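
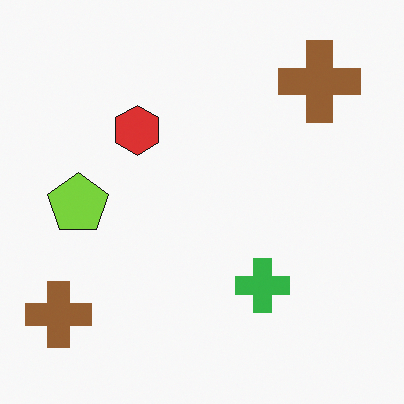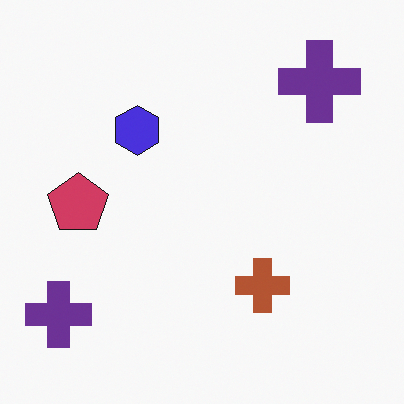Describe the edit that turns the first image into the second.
This is the original image hue-shifted through roughly half the color wheel.

Every shape's color has rotated by the same amount around the hue wheel — a uniform hue shift.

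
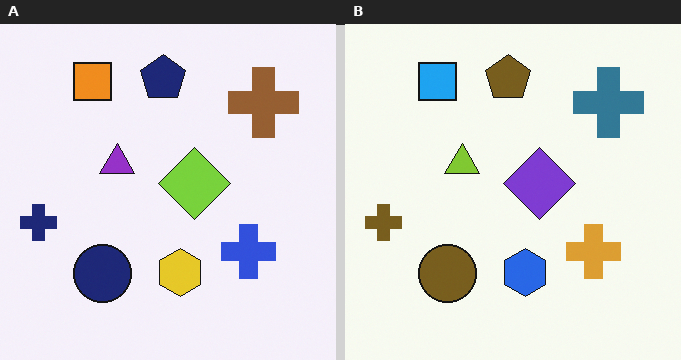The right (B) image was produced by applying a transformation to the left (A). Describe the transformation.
The right (B) image is the left (A) hue-shifted through roughly half the color wheel.

Every shape's color has rotated by the same amount around the hue wheel — a uniform hue shift.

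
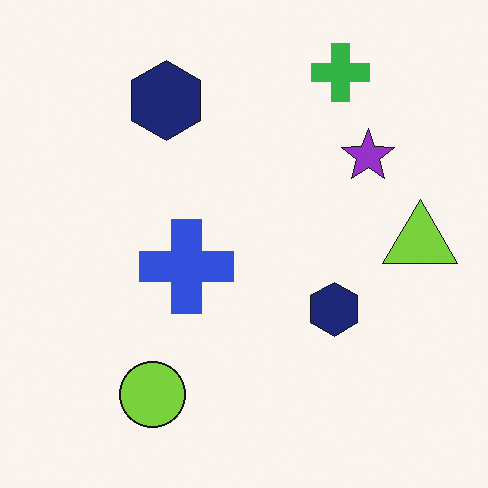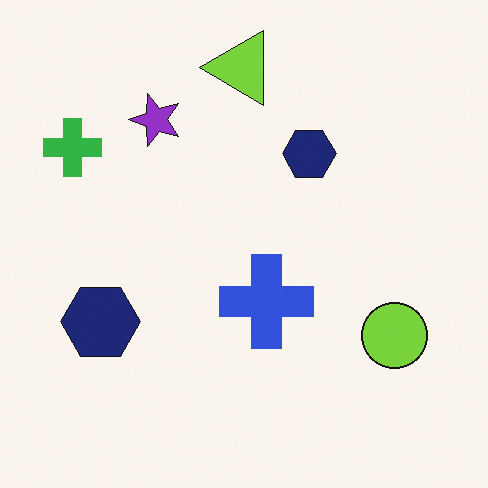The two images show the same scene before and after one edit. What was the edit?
This is the original image rotated 90° counter-clockwise.

The green cross sits in the top-right of the first image and the top-left of the second — consistent with a whole-image 90° counter-clockwise rotation.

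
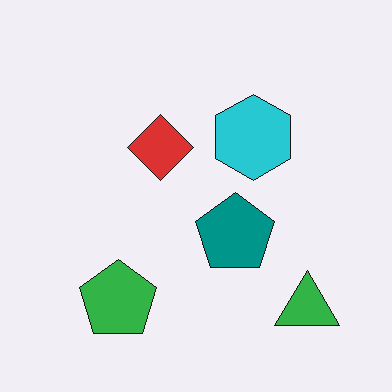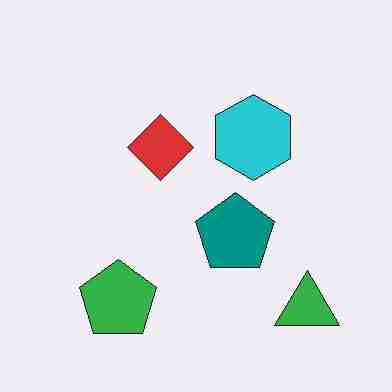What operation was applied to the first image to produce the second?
The second image is the first degraded with heavy JPEG compression.

Blocky 8×8 compression artifacts appear around shape edges and the flat background shows ringing — characteristic JPEG degradation.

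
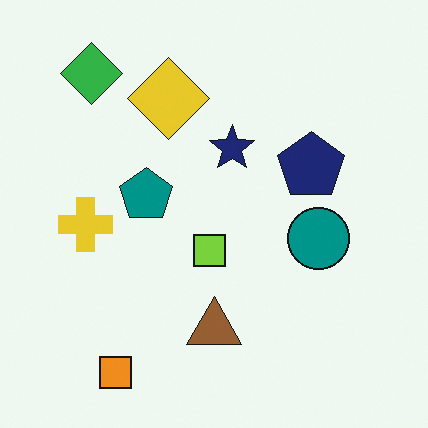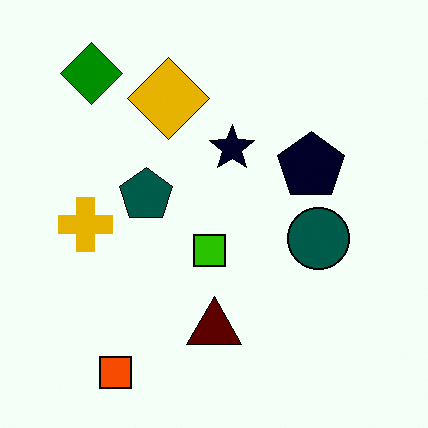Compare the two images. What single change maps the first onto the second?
The transformation is: boosted in contrast.

Tones are pushed away from mid-grey across the whole image — a global contrast change.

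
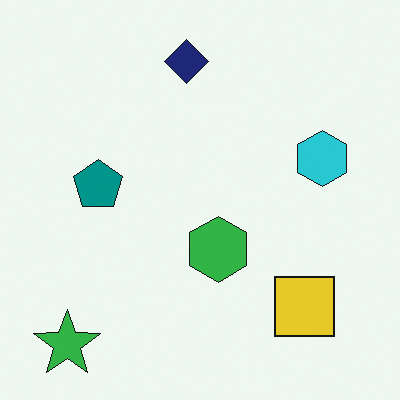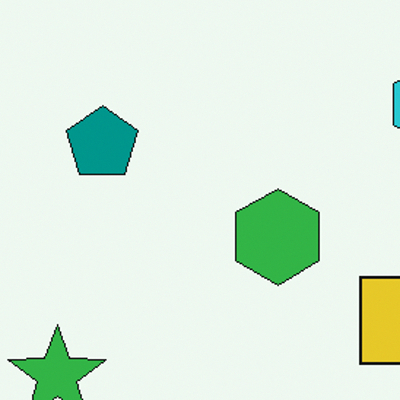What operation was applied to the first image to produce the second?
Cropped slightly and scaled back up.

The visible shapes are larger and the field of view is narrower; shapes near the original edges may be partly or wholly outside the frame — a crop-and-rescale.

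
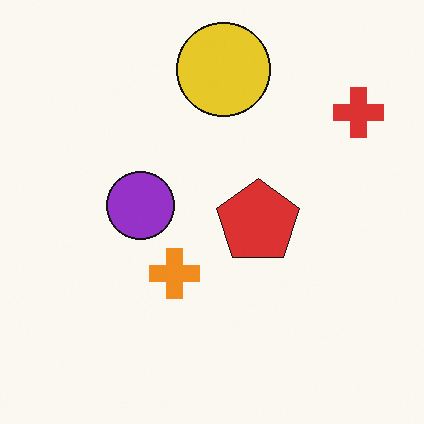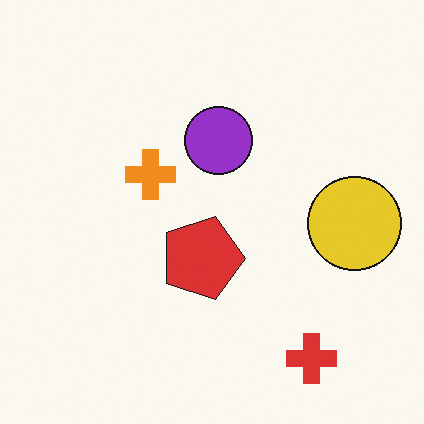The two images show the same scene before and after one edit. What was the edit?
It was rotated 90° clockwise.

The red cross sits in the top-right of the first image and the bottom-right of the second — consistent with a whole-image 90° clockwise rotation.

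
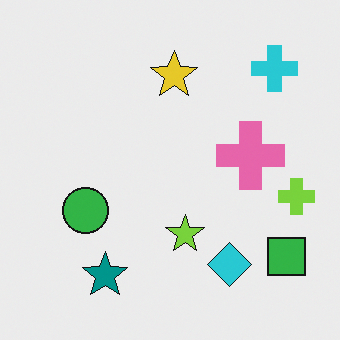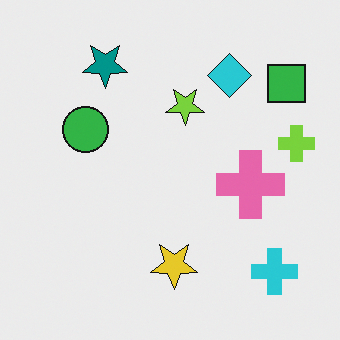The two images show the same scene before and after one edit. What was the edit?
The transformation is: flipped vertically (top ↔ bottom).

The teal star is in the bottom-left of the first image and the top-left of the second — shapes on opposite sides of the horizontal midline have swapped in a mirror flip.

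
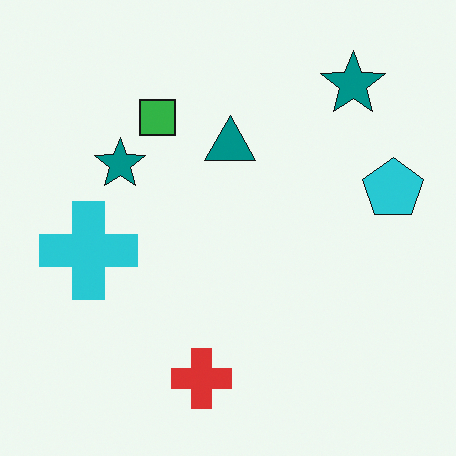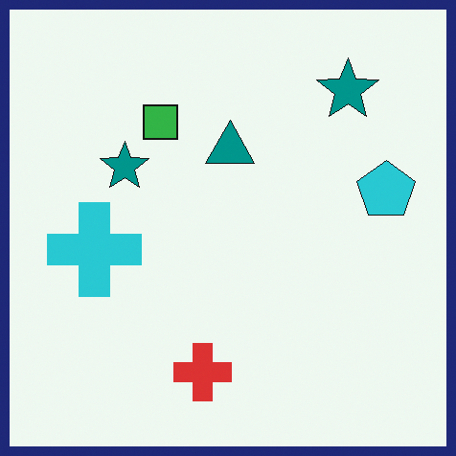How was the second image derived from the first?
The second image is the first framed with a navy border.

A solid navy frame runs around the edge of the second image, with the content slightly shrunk inside it.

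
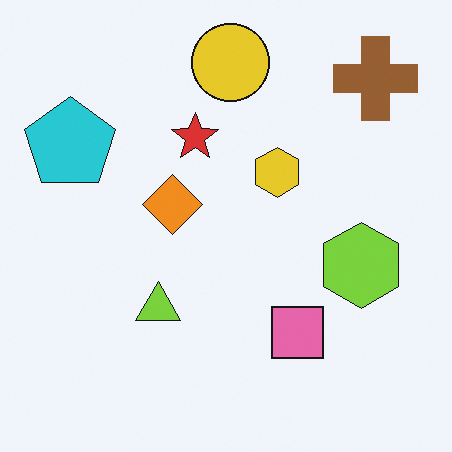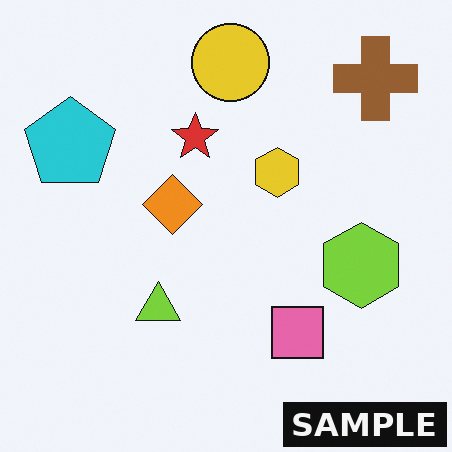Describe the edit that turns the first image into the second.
The image was watermarked with the text "SAMPLE" in the lower-right corner.

A dark label reading "SAMPLE" appears in the lower-right corner.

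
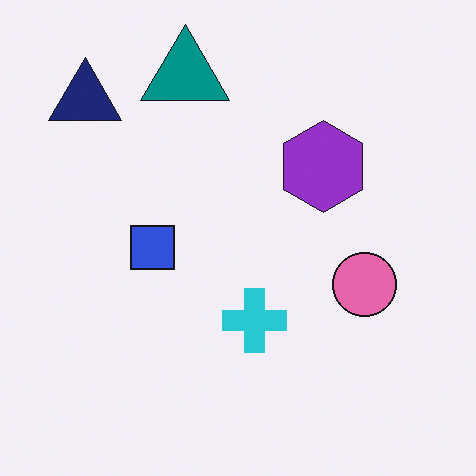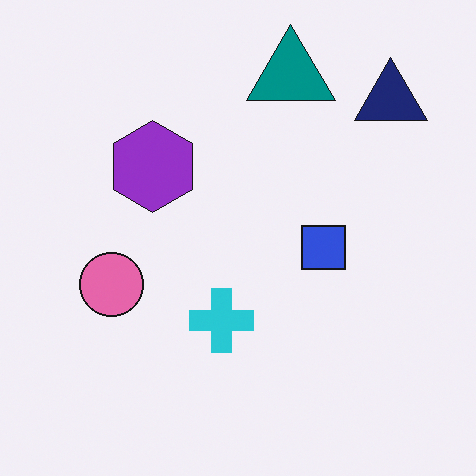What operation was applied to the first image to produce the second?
It was flipped horizontally (left ↔ right).

The navy triangle is in the top-left of the first image and the top-right of the second — shapes on opposite sides of the vertical midline have swapped in a mirror flip.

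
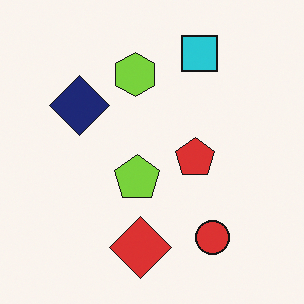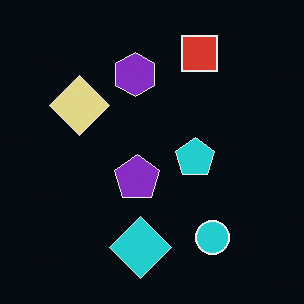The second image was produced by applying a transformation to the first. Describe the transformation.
The second image is the first color-inverted (negative).

The light background has become dark and every shape's color is its complement — a photographic negative.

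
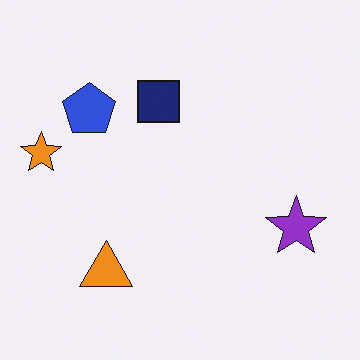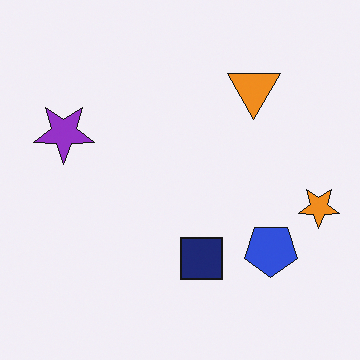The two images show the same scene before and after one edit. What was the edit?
The transformation is: rotated 180°.

The orange star sits in the left of the first image and the right of the second — consistent with a whole-image 180° rotation.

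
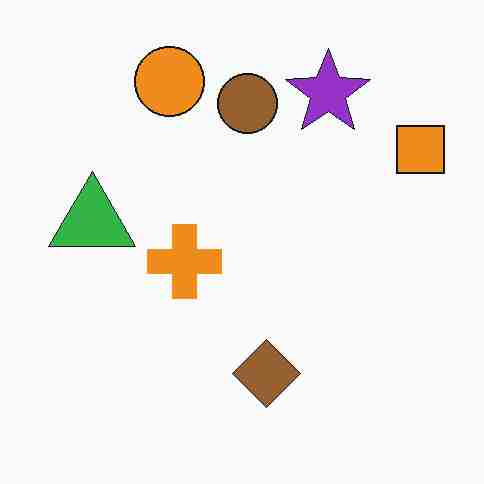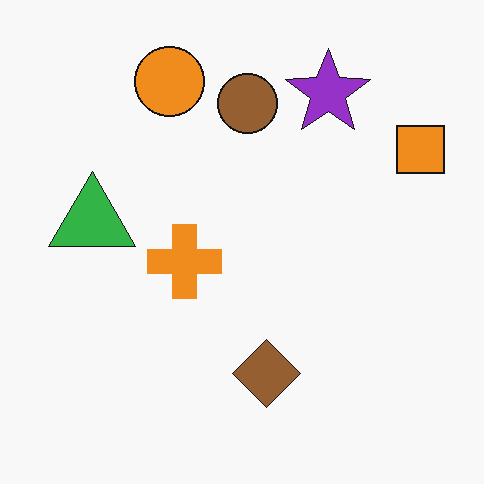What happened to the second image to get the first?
Degraded with heavy JPEG compression.

Blocky 8×8 compression artifacts appear around shape edges and the flat background shows ringing — characteristic JPEG degradation.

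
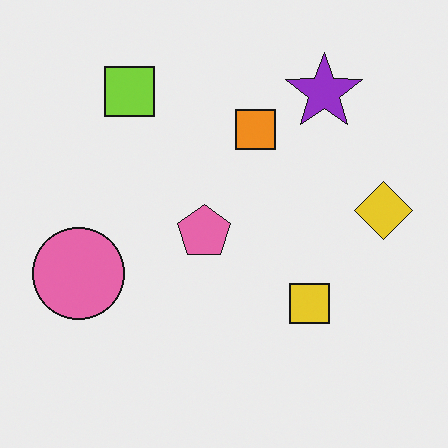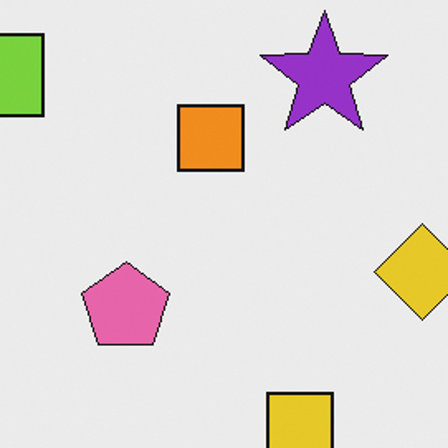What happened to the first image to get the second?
The transformation is: cropped tightly and scaled back up.

The visible shapes are larger and the field of view is narrower; shapes near the original edges may be partly or wholly outside the frame — a crop-and-rescale.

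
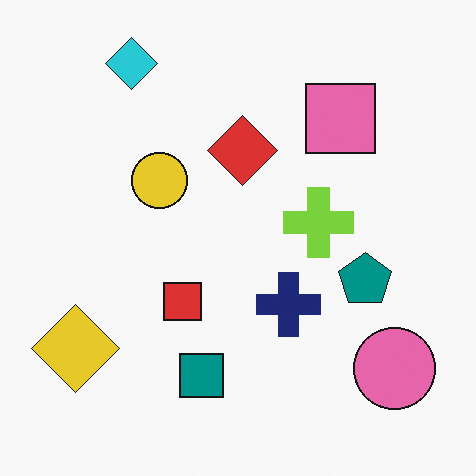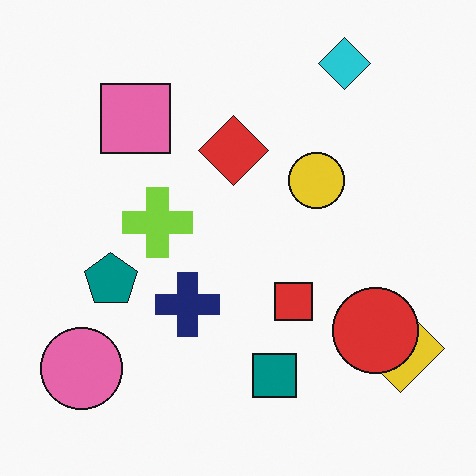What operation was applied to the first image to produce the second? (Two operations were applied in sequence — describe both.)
The second image is the first flipped horizontally (left ↔ right), then overlaid with an additional red circle.

The yellow diamond is in the bottom-left of the first image and the bottom-right of the second — shapes on opposite sides of the vertical midline have swapped in a mirror flip. A red circle appears in the second image that is absent from the first.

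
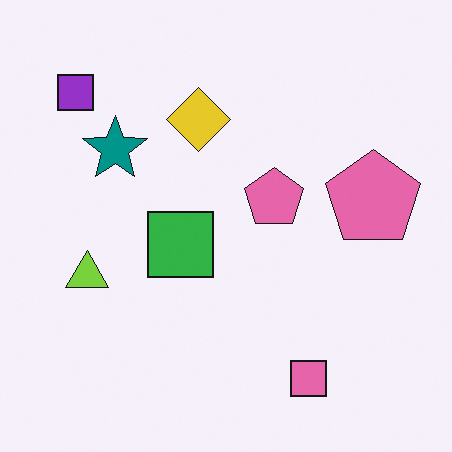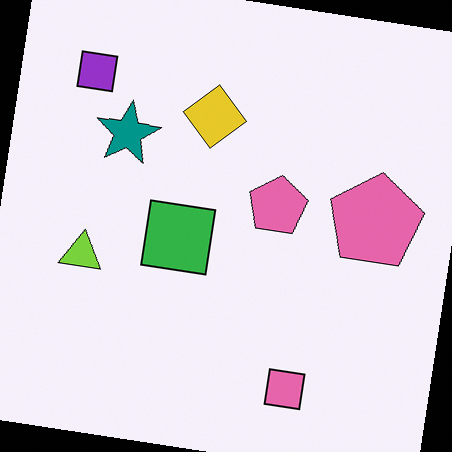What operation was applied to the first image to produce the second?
Rotated clockwise by a small amount.

Every shape is tilted by the same angle and the image corners show triangular fill wedges — a whole-image rotation by a non-right angle.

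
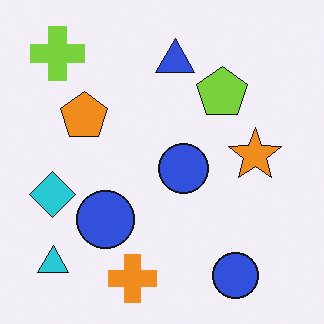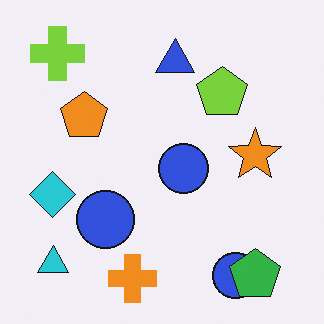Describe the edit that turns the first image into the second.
This is the original image overlaid with an additional green pentagon.

A green pentagon appears in the second image that is absent from the first.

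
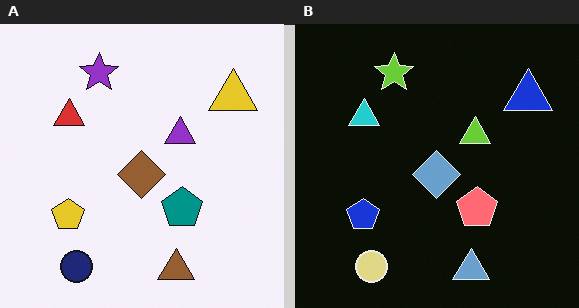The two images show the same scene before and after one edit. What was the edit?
The right (B) image is the left (A) color-inverted (negative).

The light background has become dark and every shape's color is its complement — a photographic negative.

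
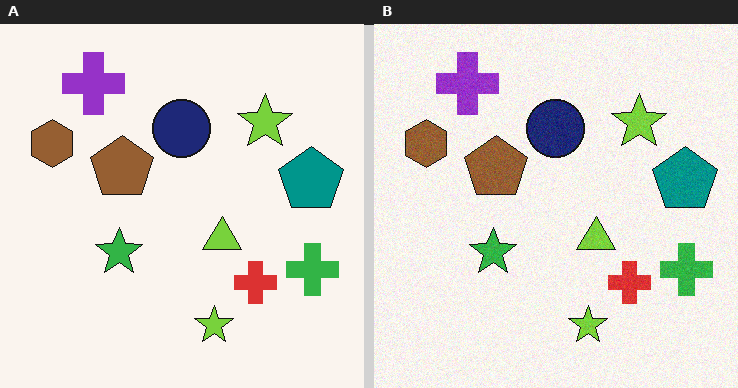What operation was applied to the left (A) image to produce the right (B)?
This is the original image degraded with a light layer of grain.

Random speckle covers the whole image, including the flat background.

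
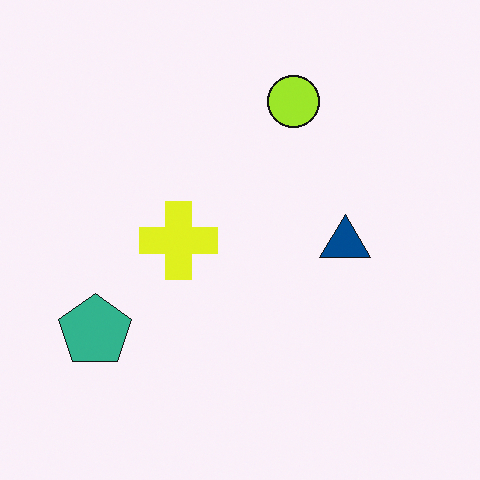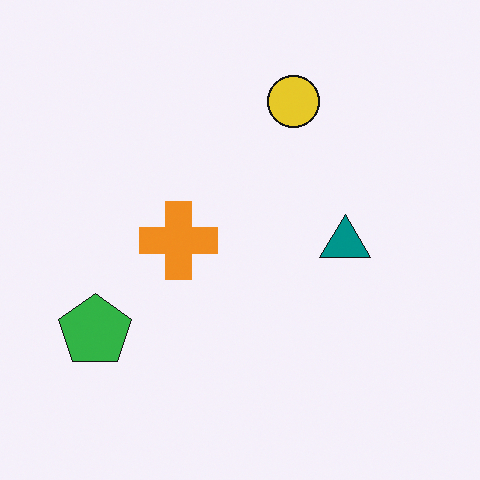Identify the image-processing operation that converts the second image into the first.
The image was hue-shifted slightly.

Every shape's color has rotated by the same amount around the hue wheel — a uniform hue shift.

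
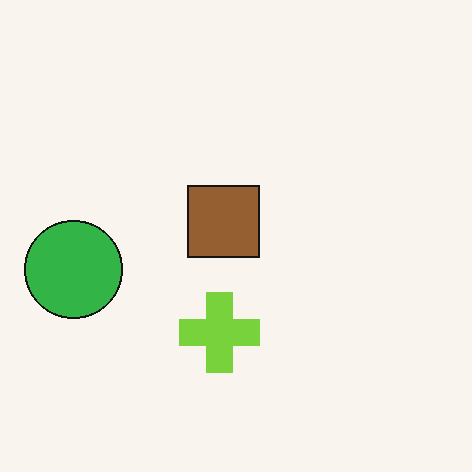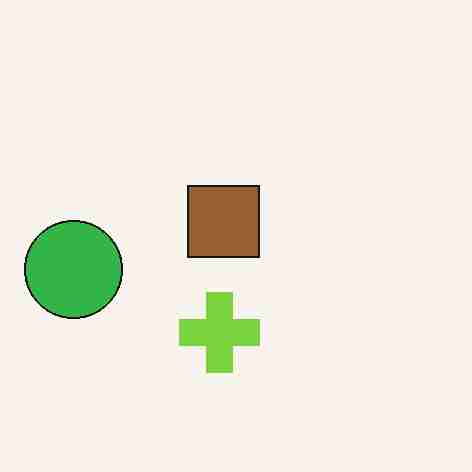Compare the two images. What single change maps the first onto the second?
The transformation is: heavily JPEG-compressed with obvious blocking artifacts.

Blocky 8×8 compression artifacts appear around shape edges and the flat background shows ringing — characteristic JPEG degradation.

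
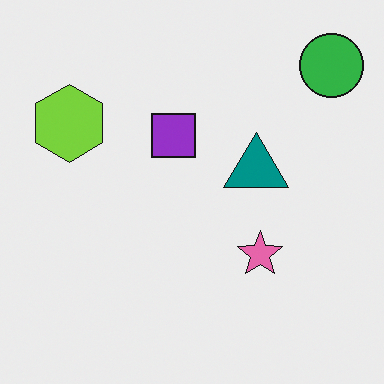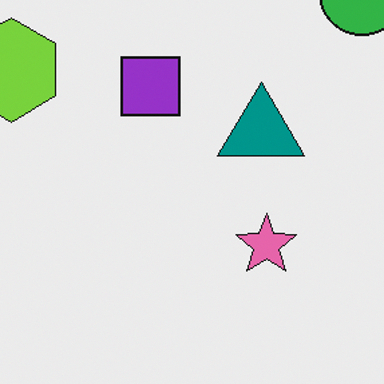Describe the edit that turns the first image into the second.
This is the original image cropped to a modestly smaller region and rescaled.

The visible shapes are larger and the field of view is narrower; shapes near the original edges may be partly or wholly outside the frame — a crop-and-rescale.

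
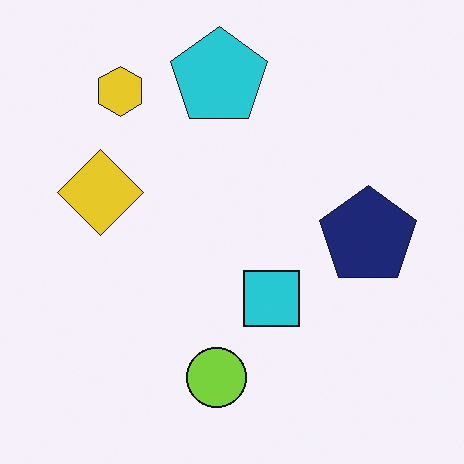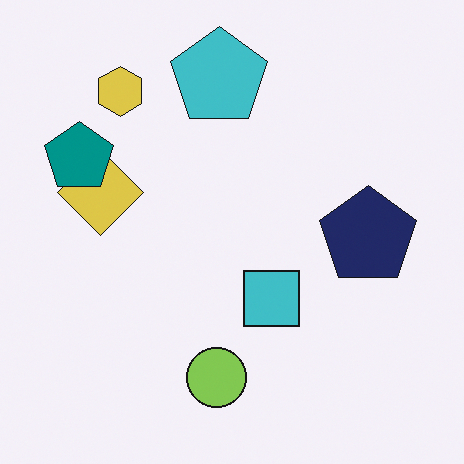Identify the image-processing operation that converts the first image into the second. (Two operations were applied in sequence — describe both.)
It was slightly desaturated, then overlaid with an additional teal pentagon.

All colors are more muted and greyish — a global saturation change. A teal pentagon appears in the second image that is absent from the first.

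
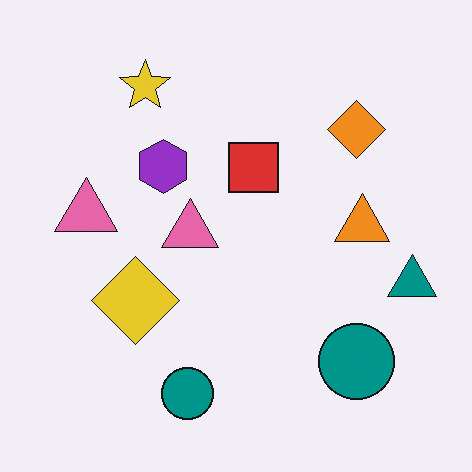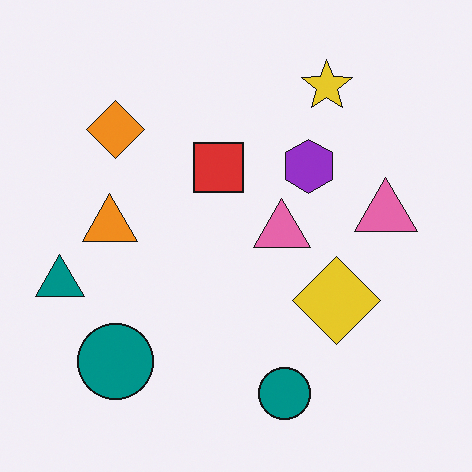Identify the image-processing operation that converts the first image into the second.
This is the original image flipped horizontally (left ↔ right).

The teal triangle is in the right of the first image and the left of the second — shapes on opposite sides of the vertical midline have swapped in a mirror flip.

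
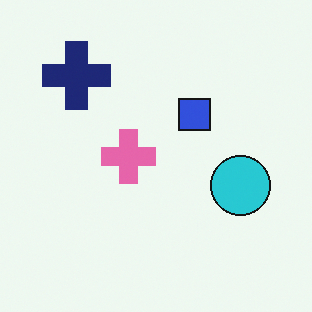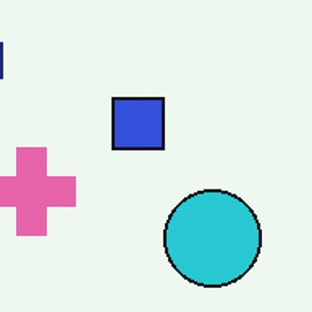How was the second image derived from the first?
It was cropped to a modestly smaller region and rescaled.

The visible shapes are larger and the field of view is narrower; shapes near the original edges may be partly or wholly outside the frame — a crop-and-rescale.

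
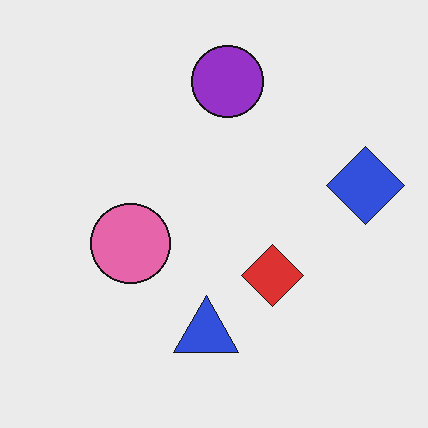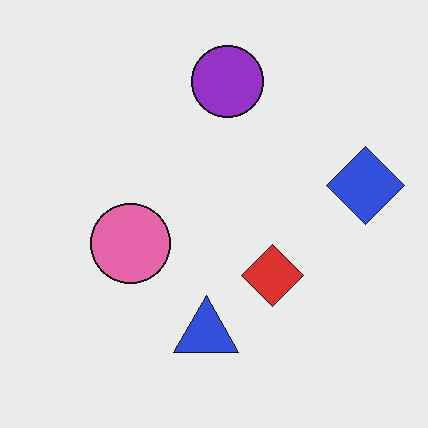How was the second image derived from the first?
The transformation is: given moderate JPEG compression.

Blocky 8×8 compression artifacts appear around shape edges and the flat background shows ringing — characteristic JPEG degradation.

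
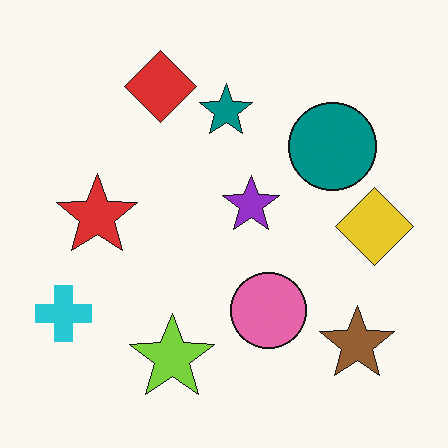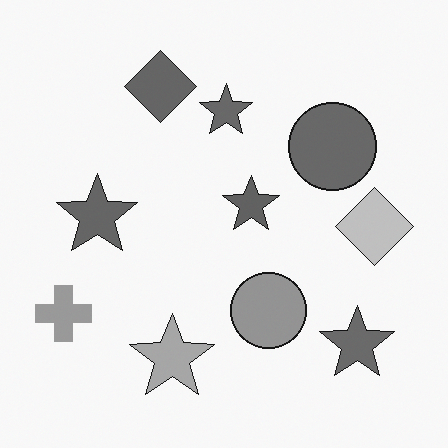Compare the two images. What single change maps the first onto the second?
The image was converted to grayscale.

All color is removed — every shape is now a shade of grey.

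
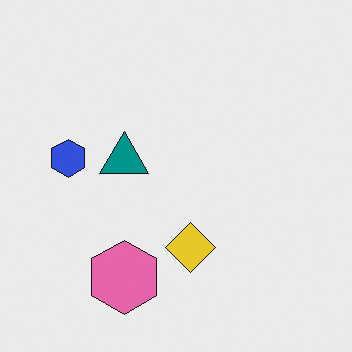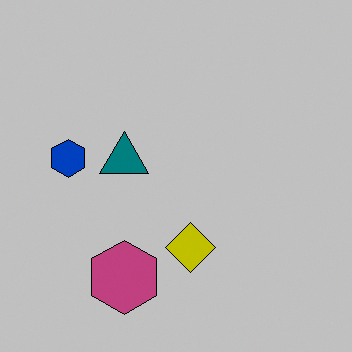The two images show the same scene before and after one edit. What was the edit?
The second image is the first heavily posterized to just a handful of flat colors.

Each flat color has snapped to a coarser quantized level — most visibly, the near-white background has dropped to a flat grey.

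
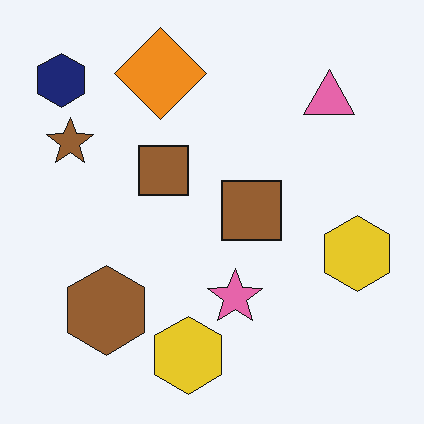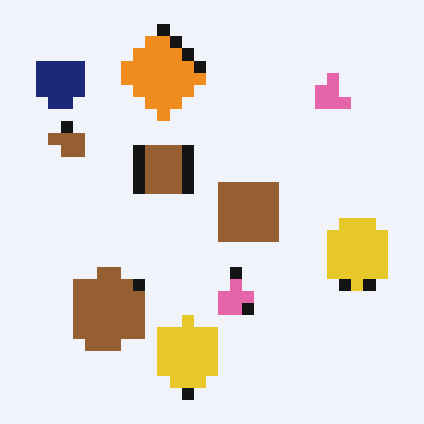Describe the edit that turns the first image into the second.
The image was coarsely pixelated.

Shapes are reduced to large square blocks; fine edges and outlines are lost — a downscale-then-upscale (mosaic) effect.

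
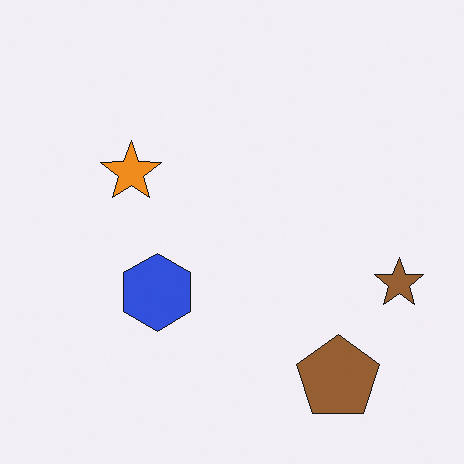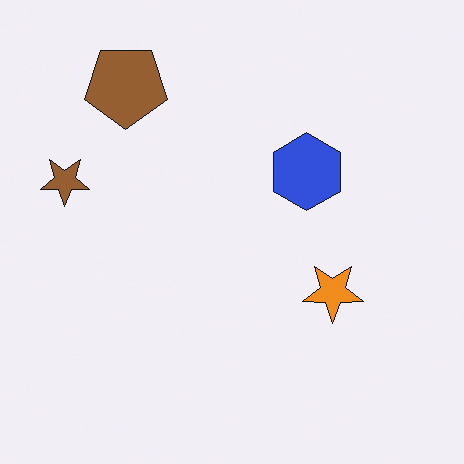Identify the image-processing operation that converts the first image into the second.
The transformation is: rotated 180°.

The brown pentagon sits in the bottom-right of the first image and the top-left of the second — consistent with a whole-image 180° rotation.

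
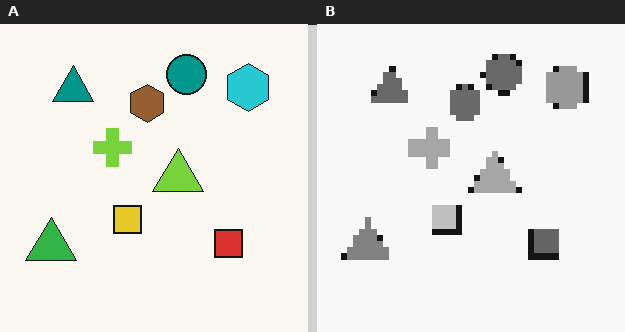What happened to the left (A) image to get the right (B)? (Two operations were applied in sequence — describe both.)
The right (B) image is the left (A) converted to grayscale, then pixelated into visible square blocks.

All color is removed — every shape is now a shade of grey. Shapes are reduced to large square blocks; fine edges and outlines are lost — a downscale-then-upscale (mosaic) effect.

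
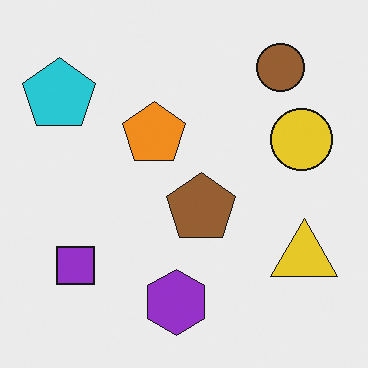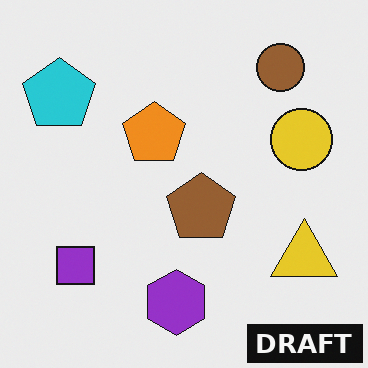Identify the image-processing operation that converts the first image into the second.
The transformation is: watermarked with the text "DRAFT" in the lower-right corner.

A dark label reading "DRAFT" appears in the lower-right corner.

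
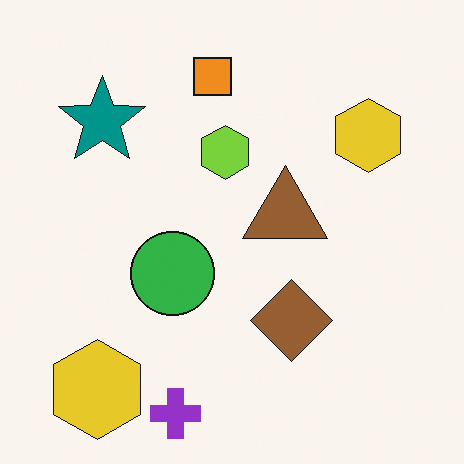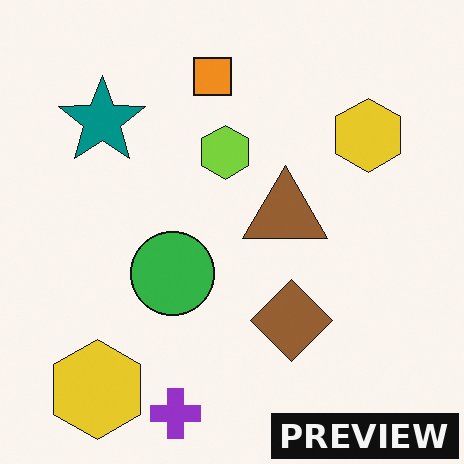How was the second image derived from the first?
The image was watermarked with the text "PREVIEW" in the lower-right corner.

A dark label reading "PREVIEW" appears in the lower-right corner.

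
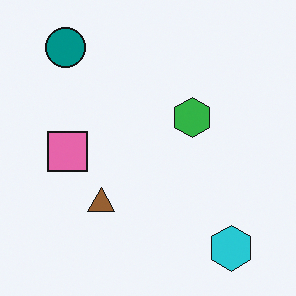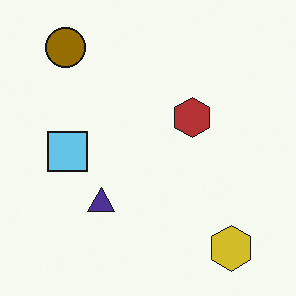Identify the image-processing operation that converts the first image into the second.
The image was hue-shifted by a large amount.

Every shape's color has rotated by the same amount around the hue wheel — a uniform hue shift.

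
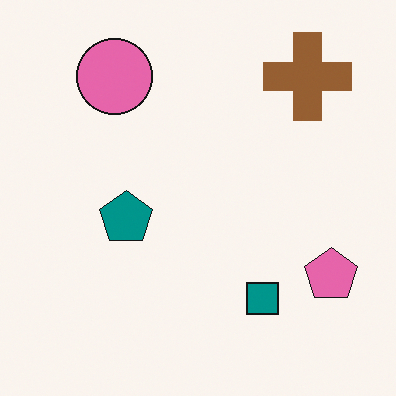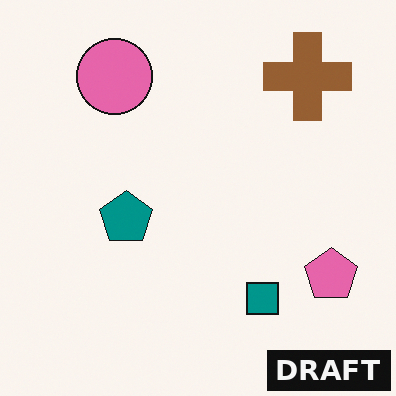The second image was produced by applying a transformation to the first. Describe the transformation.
Watermarked with the text "DRAFT" in the lower-right corner.

A dark label reading "DRAFT" appears in the lower-right corner.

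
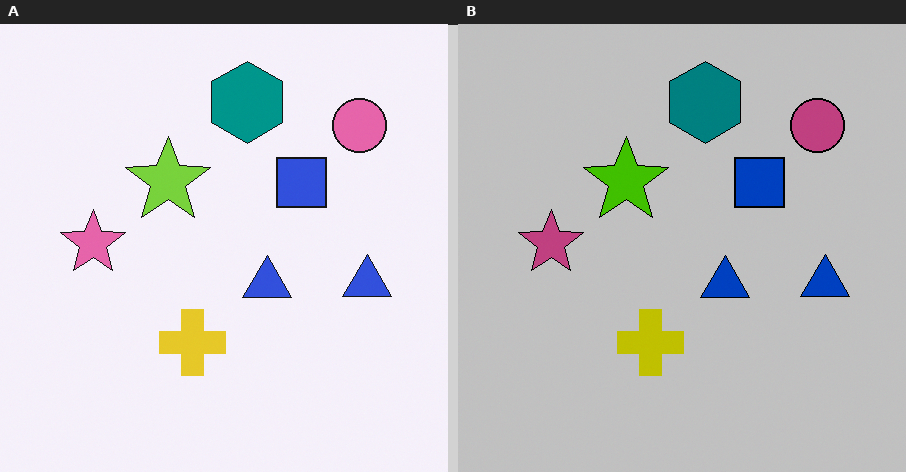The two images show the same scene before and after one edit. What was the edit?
This is the original image aggressively posterized.

Each flat color has snapped to a coarser quantized level — most visibly, the near-white background has dropped to a flat grey.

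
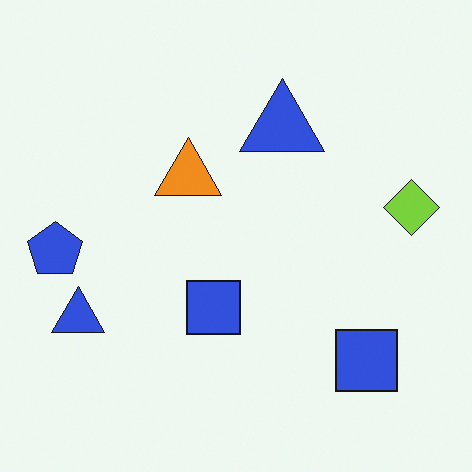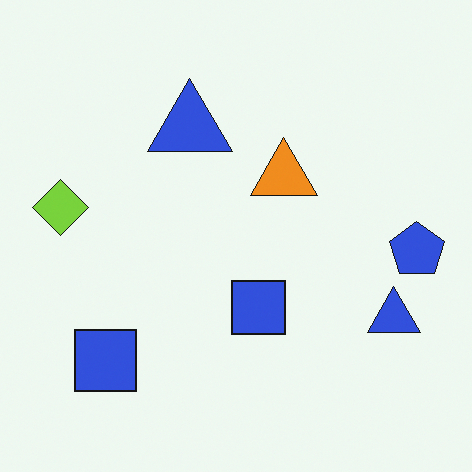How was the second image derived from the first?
The transformation is: flipped horizontally (left ↔ right).

The blue pentagon is in the left of the first image and the right of the second — shapes on opposite sides of the vertical midline have swapped in a mirror flip.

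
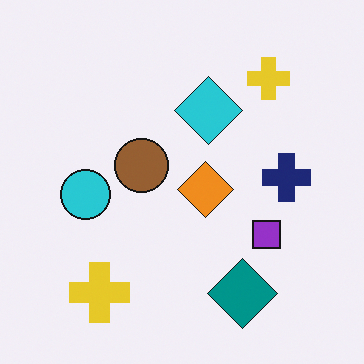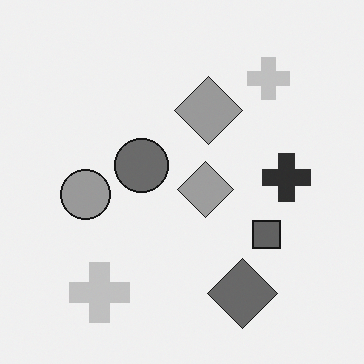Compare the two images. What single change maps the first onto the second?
It was converted to grayscale.

All color is removed — every shape is now a shade of grey.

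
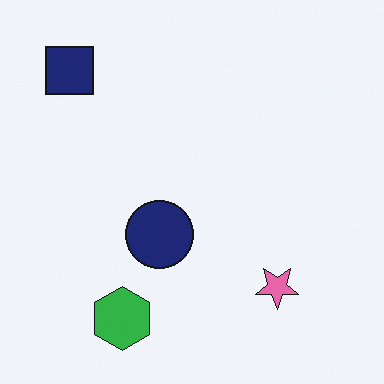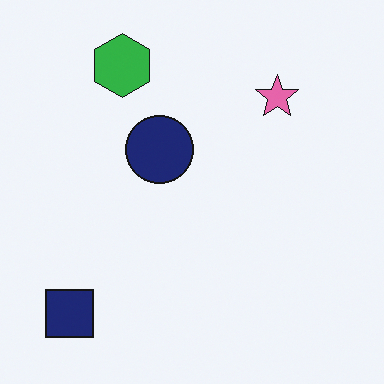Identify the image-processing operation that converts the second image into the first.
It was flipped vertically (top ↔ bottom).

The green hexagon is in the top-left of the second image and the bottom-left of the first — shapes on opposite sides of the horizontal midline have swapped in a mirror flip.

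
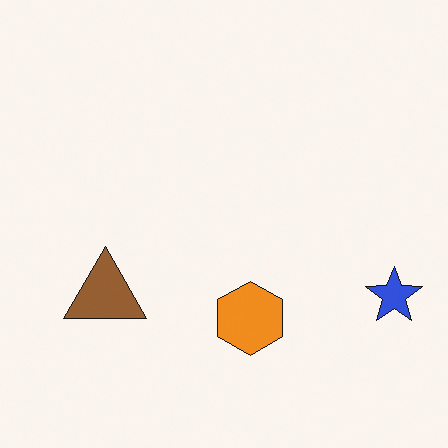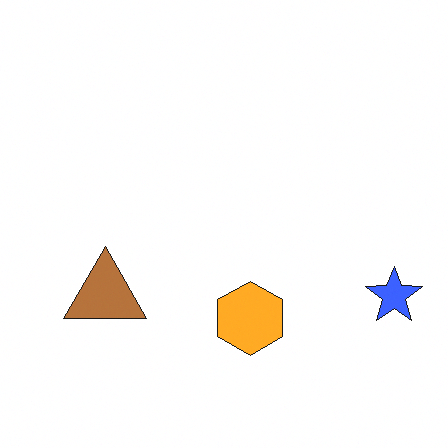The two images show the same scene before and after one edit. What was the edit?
It was slightly brightened.

Every pixel — background and shapes alike — is uniformly brightened.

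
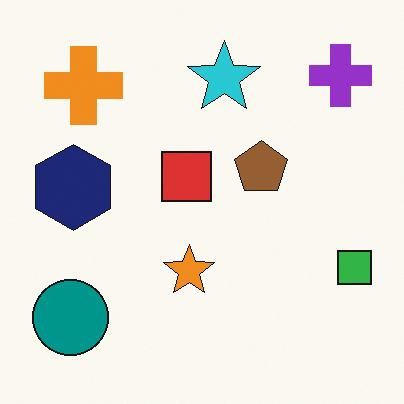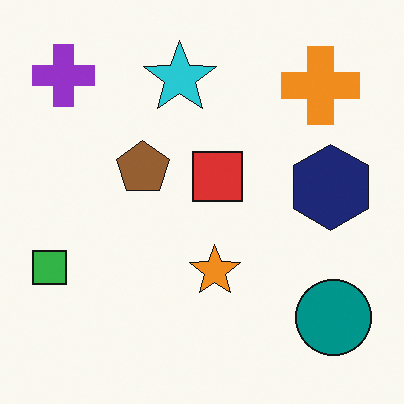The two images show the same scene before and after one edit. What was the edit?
The transformation is: flipped horizontally (left ↔ right).

The green square is in the right of the first image and the left of the second — shapes on opposite sides of the vertical midline have swapped in a mirror flip.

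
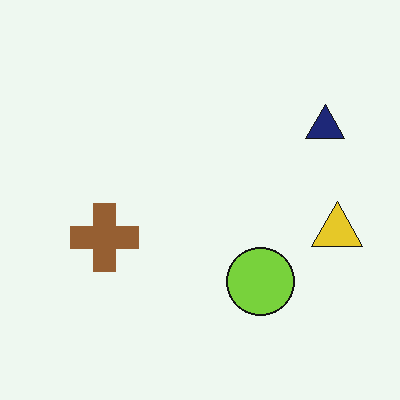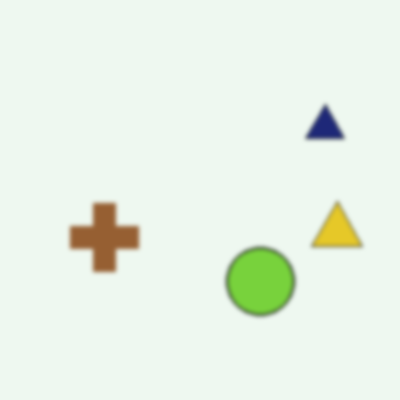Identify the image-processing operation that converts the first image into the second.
The transformation is: slightly softened.

Shape edges and outlines are uniformly softened across the whole image.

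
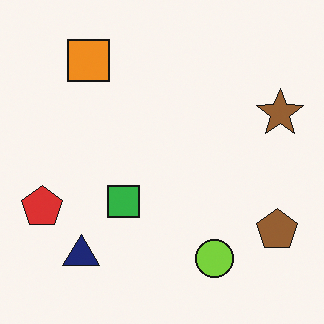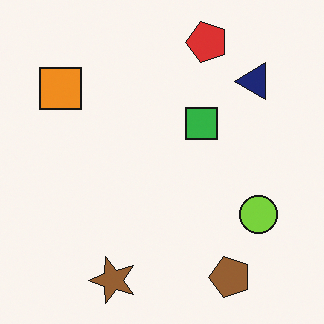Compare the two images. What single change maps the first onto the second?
The second image is the first transposed (reflected across the top-left ↔ bottom-right diagonal).

Shapes have swapped their row and column positions — what was in the top-right is now in the bottom-left — a diagonal reflection.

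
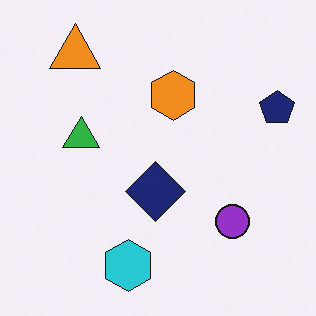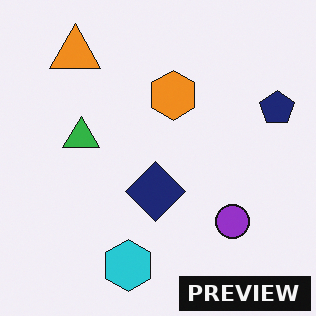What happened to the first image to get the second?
The transformation is: watermarked with the text "PREVIEW" in the lower-right corner.

A dark label reading "PREVIEW" appears in the lower-right corner.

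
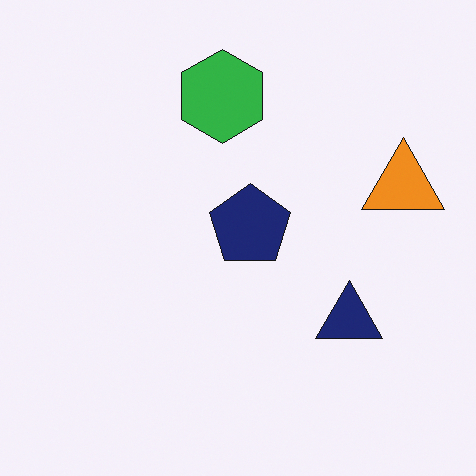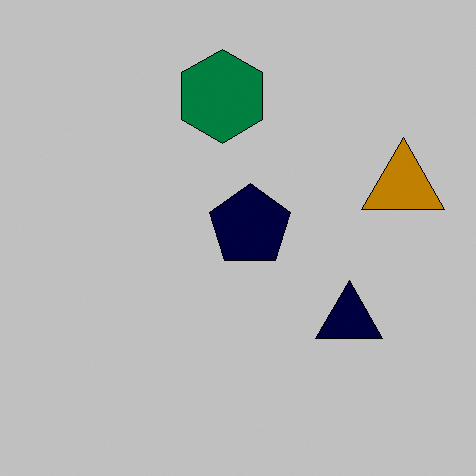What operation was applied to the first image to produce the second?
The image was aggressively posterized.

Each flat color has snapped to a coarser quantized level — most visibly, the near-white background has dropped to a flat grey.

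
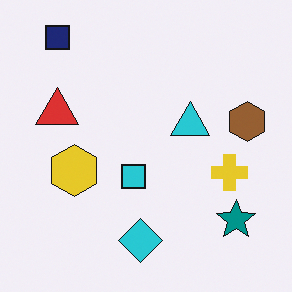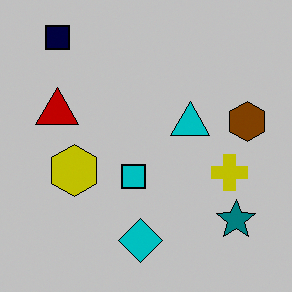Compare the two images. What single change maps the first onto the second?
The second image is the first aggressively posterized.

Each flat color has snapped to a coarser quantized level — most visibly, the near-white background has dropped to a flat grey.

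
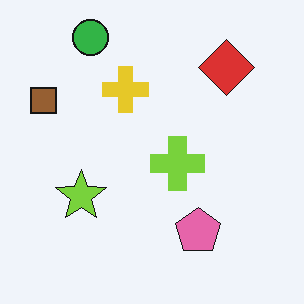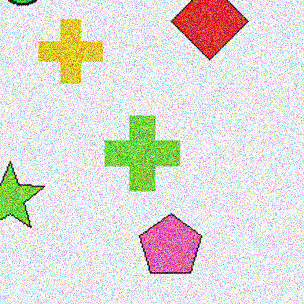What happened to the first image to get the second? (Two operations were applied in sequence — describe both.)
The second image is the first cropped to a modestly smaller region and rescaled, then degraded with heavy additive noise.

The visible shapes are larger and the field of view is narrower; shapes near the original edges may be partly or wholly outside the frame — a crop-and-rescale. Random speckle covers the whole image, including the flat background.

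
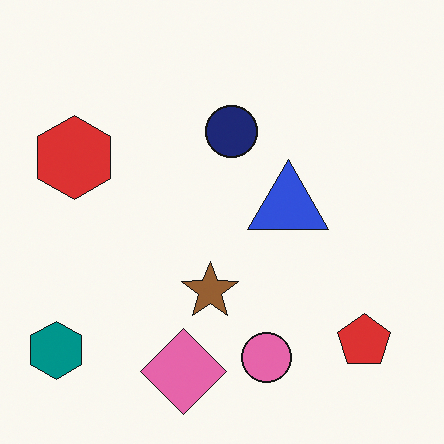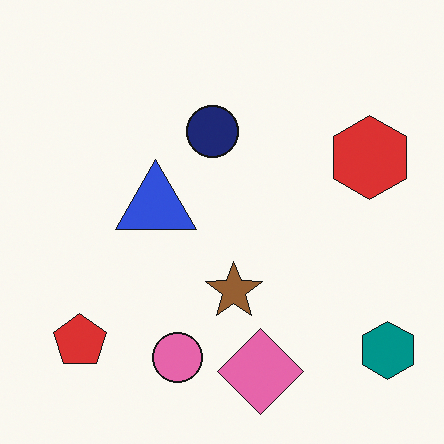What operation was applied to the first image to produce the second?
It was flipped horizontally (left ↔ right).

The teal hexagon is in the bottom-left of the first image and the bottom-right of the second — shapes on opposite sides of the vertical midline have swapped in a mirror flip.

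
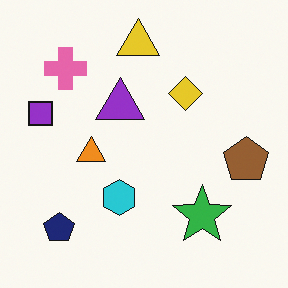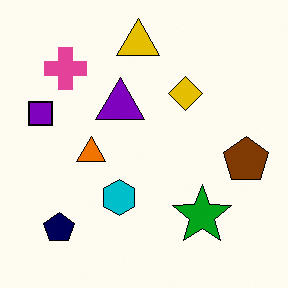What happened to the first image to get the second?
The transformation is: given slightly increased contrast.

Tones are pushed away from mid-grey across the whole image — a global contrast change.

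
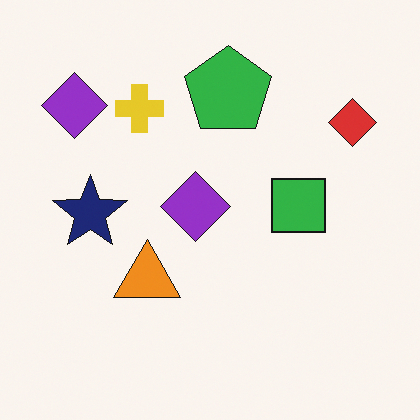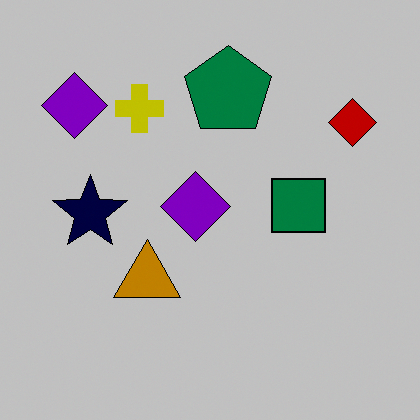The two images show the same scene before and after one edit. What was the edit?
The image was aggressively posterized.

Each flat color has snapped to a coarser quantized level — most visibly, the near-white background has dropped to a flat grey.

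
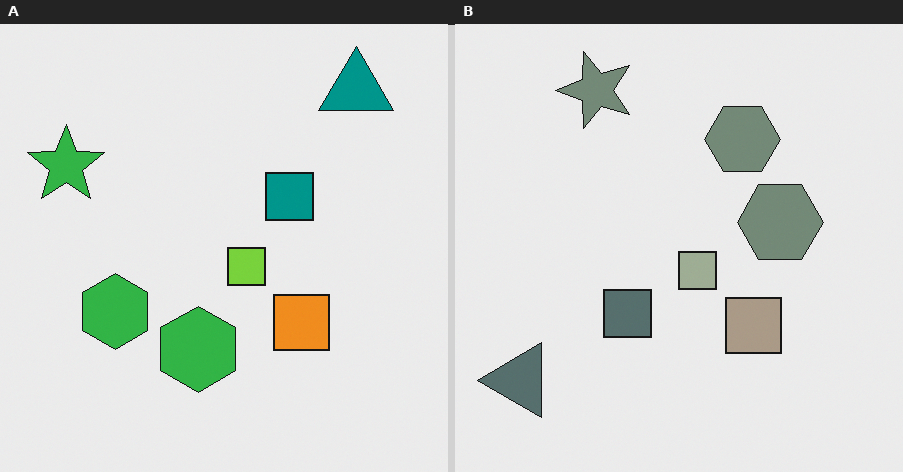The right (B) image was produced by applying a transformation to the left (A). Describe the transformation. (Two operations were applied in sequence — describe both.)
Heavily desaturated, then transposed (reflected across the top-left ↔ bottom-right diagonal).

All colors are more muted and greyish — a global saturation change. Shapes have swapped their row and column positions — what was in the top-right is now in the bottom-left — a diagonal reflection.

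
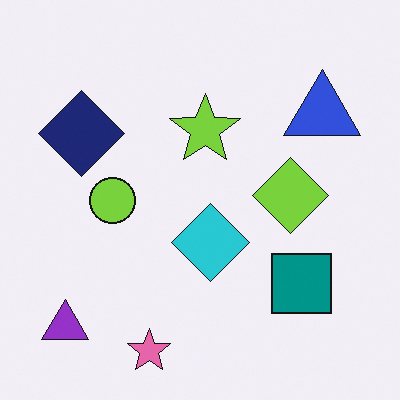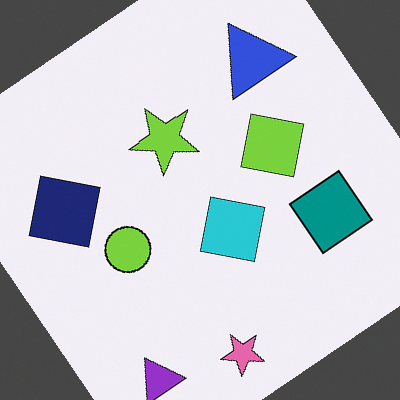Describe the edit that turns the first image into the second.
The transformation is: rotated counter-clockwise by a large amount — several tens of degrees.

Every shape is tilted by the same angle and the image corners show triangular fill wedges — a whole-image rotation by a non-right angle.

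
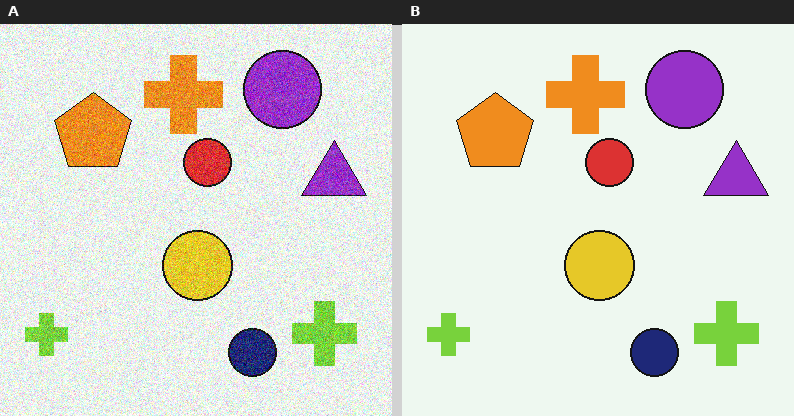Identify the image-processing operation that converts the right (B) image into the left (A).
This is the original image degraded with heavy additive noise.

Random speckle covers the whole image, including the flat background.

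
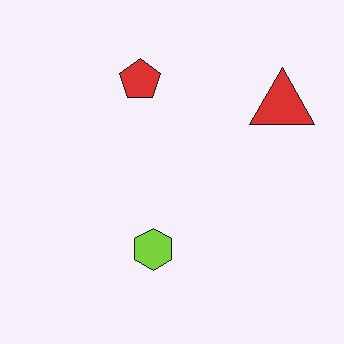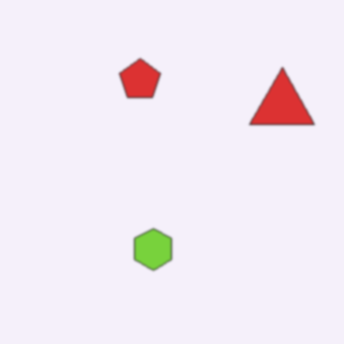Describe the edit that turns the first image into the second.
This is the original image slightly softened.

Shape edges and outlines are uniformly softened across the whole image.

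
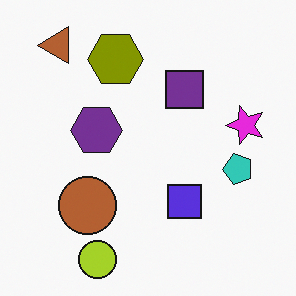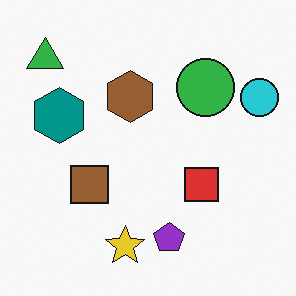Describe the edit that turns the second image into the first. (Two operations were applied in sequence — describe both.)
It was hue-shifted by a large amount, then transposed (reflected across the top-left ↔ bottom-right diagonal).

Every shape's color has rotated by the same amount around the hue wheel — a uniform hue shift. Shapes have swapped their row and column positions — what was in the top-right is now in the bottom-left — a diagonal reflection.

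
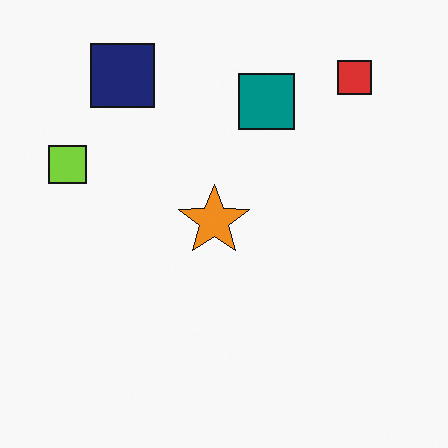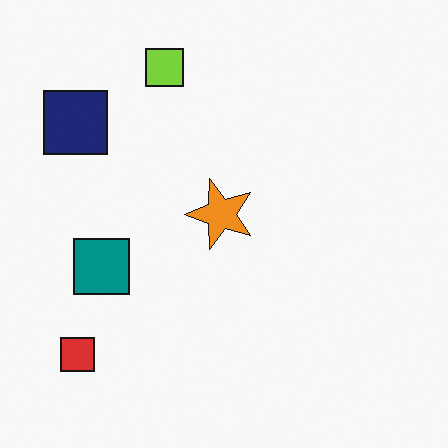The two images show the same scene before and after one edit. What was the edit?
Transposed (reflected across the top-left ↔ bottom-right diagonal).

Shapes have swapped their row and column positions — what was in the top-right is now in the bottom-left — a diagonal reflection.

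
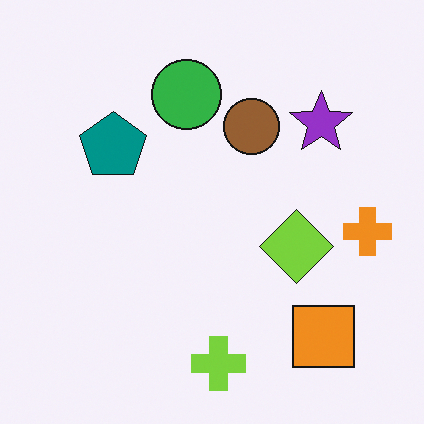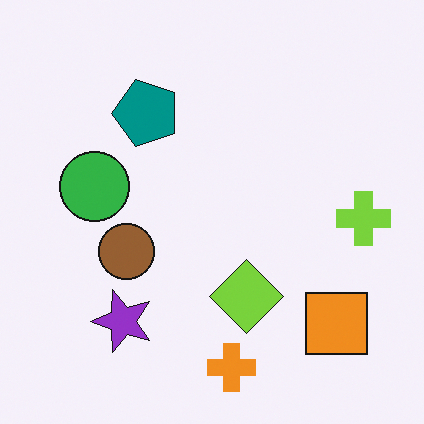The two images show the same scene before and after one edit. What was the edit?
The transformation is: transposed (reflected across the top-left ↔ bottom-right diagonal).

Shapes have swapped their row and column positions — what was in the top-right is now in the bottom-left — a diagonal reflection.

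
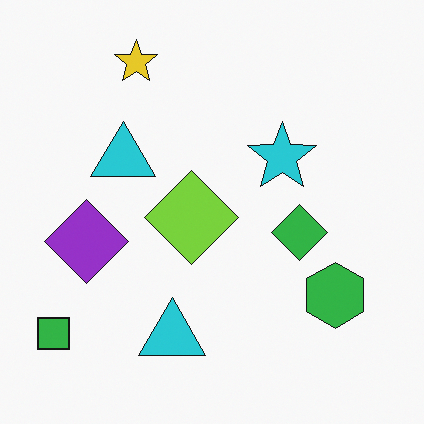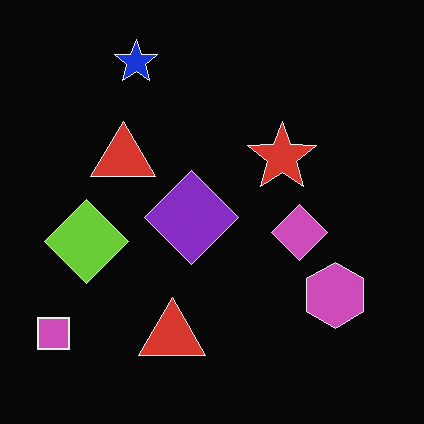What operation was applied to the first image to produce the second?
The second image is the first color-inverted (negative).

The light background has become dark and every shape's color is its complement — a photographic negative.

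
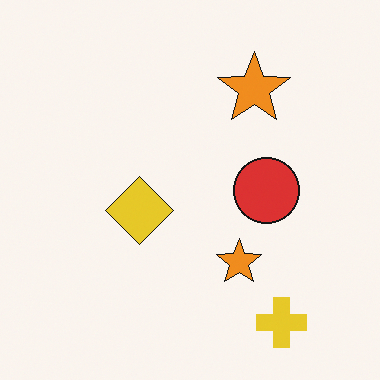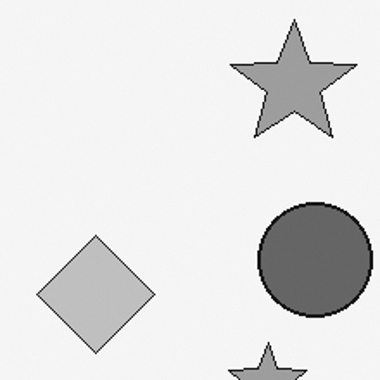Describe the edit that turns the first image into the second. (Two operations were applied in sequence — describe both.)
This is the original image cropped to a noticeably smaller region and rescaled, then converted to grayscale.

The visible shapes are larger and the field of view is narrower; shapes near the original edges may be partly or wholly outside the frame — a crop-and-rescale. All color is removed — every shape is now a shade of grey.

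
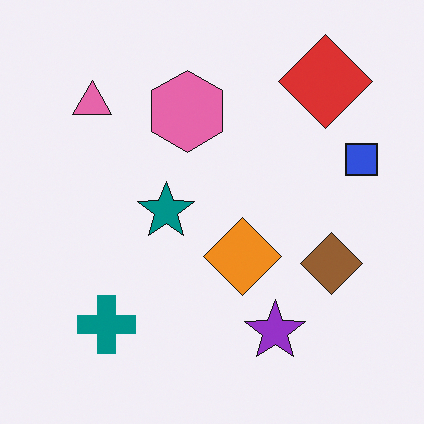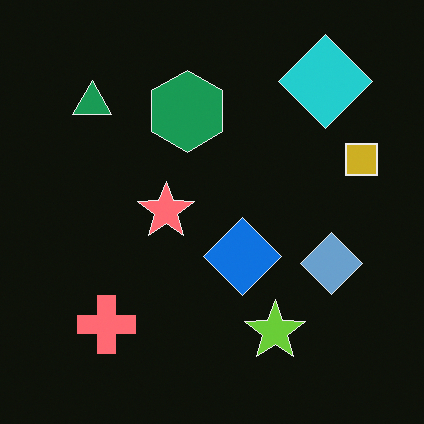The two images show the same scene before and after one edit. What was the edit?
It was color-inverted (negative).

The light background has become dark and every shape's color is its complement — a photographic negative.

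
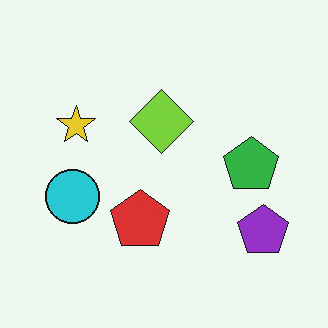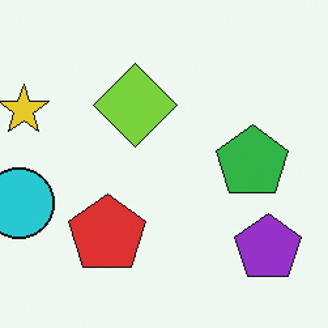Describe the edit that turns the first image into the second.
The transformation is: cropped to a modestly smaller region and rescaled.

The visible shapes are larger and the field of view is narrower; shapes near the original edges may be partly or wholly outside the frame — a crop-and-rescale.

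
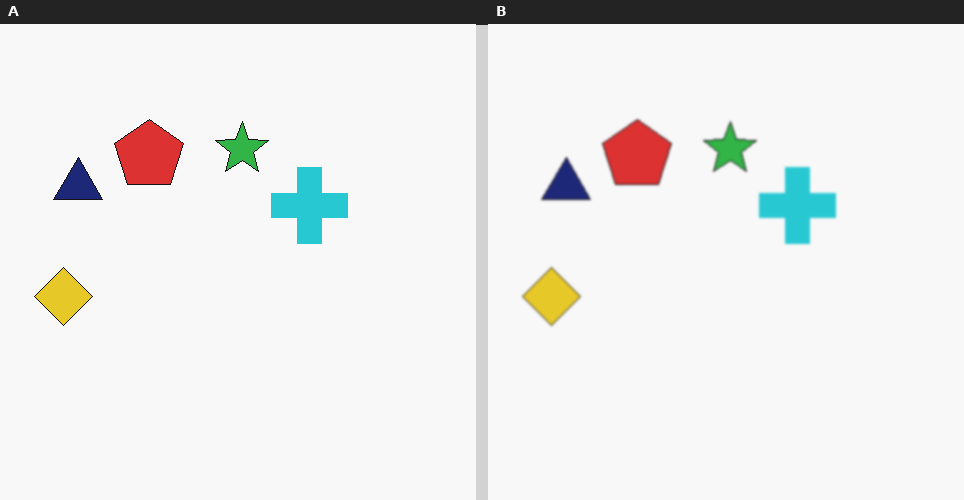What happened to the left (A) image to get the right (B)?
Given a subtle gaussian blur.

Shape edges and outlines are uniformly softened across the whole image.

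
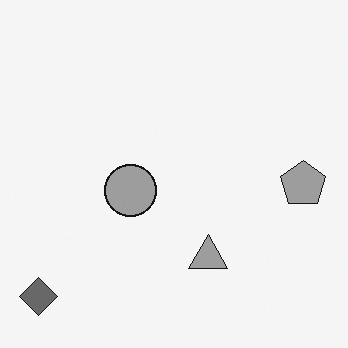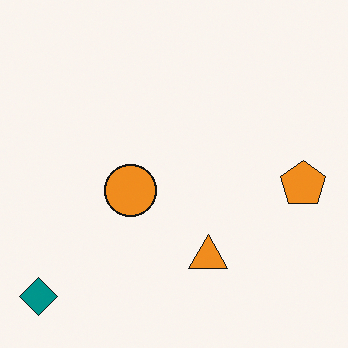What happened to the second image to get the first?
The transformation is: converted to grayscale.

All color is removed — every shape is now a shade of grey.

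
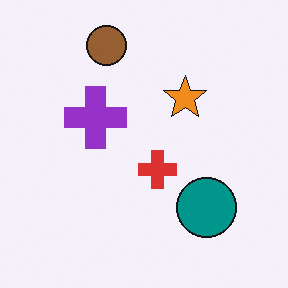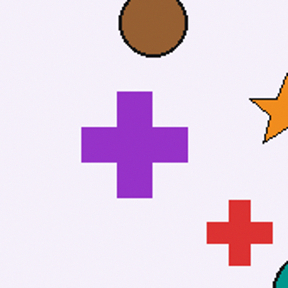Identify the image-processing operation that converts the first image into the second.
The image was cropped tightly and scaled back up.

The visible shapes are larger and the field of view is narrower; shapes near the original edges may be partly or wholly outside the frame — a crop-and-rescale.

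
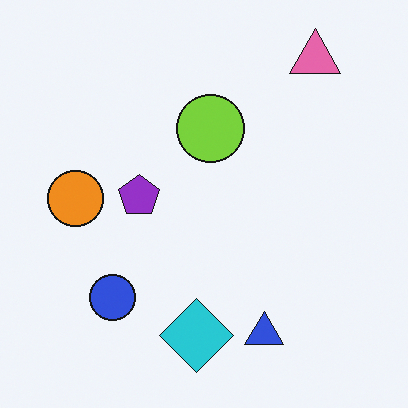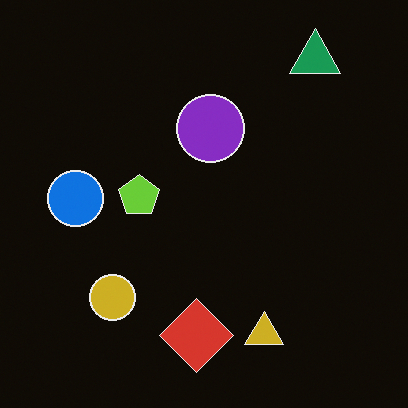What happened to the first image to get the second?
It was color-inverted (negative).

The light background has become dark and every shape's color is its complement — a photographic negative.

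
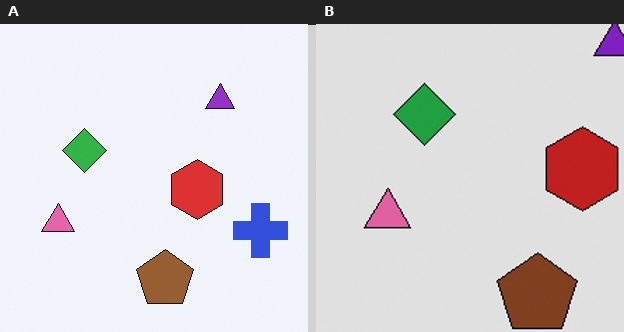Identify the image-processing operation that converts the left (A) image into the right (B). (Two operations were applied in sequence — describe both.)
It was posterized to a reduced palette, then cropped to a modestly smaller region and rescaled.

Each flat color has snapped to a coarser quantized level — most visibly, the near-white background has dropped to a flat grey. The visible shapes are larger and the field of view is narrower; shapes near the original edges may be partly or wholly outside the frame — a crop-and-rescale.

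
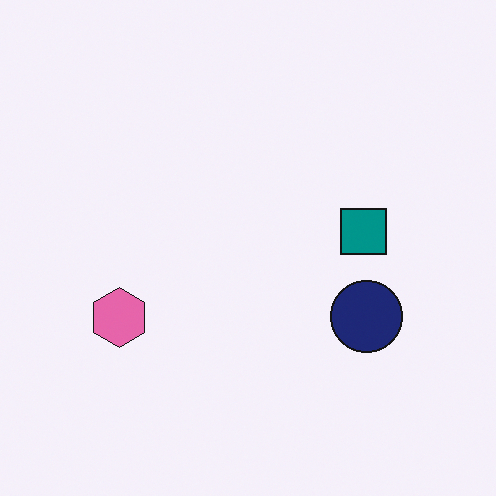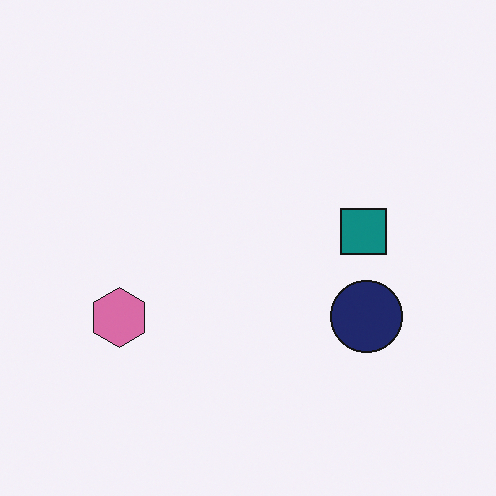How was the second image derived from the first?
This is the original image slightly desaturated.

All colors are more muted and greyish — a global saturation change.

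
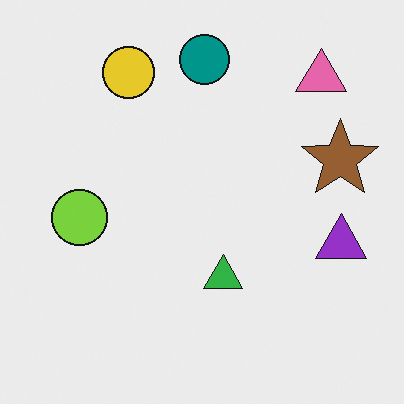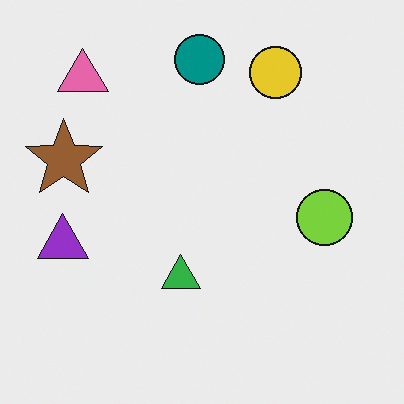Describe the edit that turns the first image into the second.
This is the original image flipped horizontally (left ↔ right).

The purple triangle is in the right of the first image and the left of the second — shapes on opposite sides of the vertical midline have swapped in a mirror flip.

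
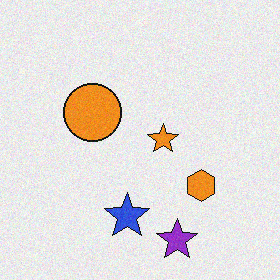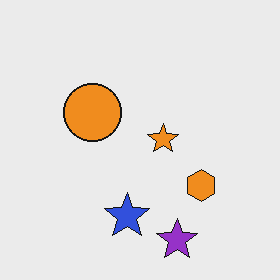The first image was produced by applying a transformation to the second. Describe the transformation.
The first image is the second degraded with a light layer of grain.

Random speckle covers the whole image, including the flat background.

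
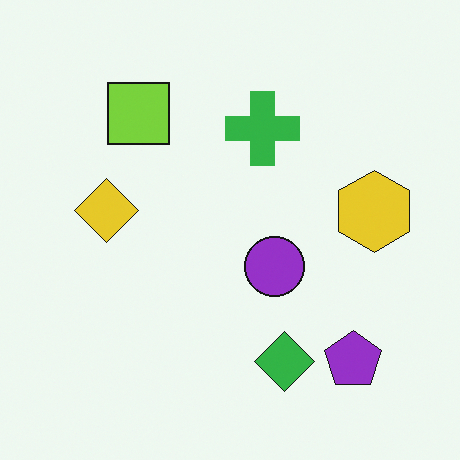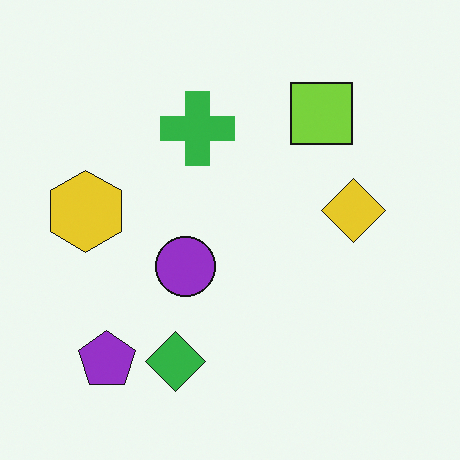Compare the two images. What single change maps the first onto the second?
This is the original image flipped horizontally (left ↔ right).

The yellow hexagon is in the right of the first image and the left of the second — shapes on opposite sides of the vertical midline have swapped in a mirror flip.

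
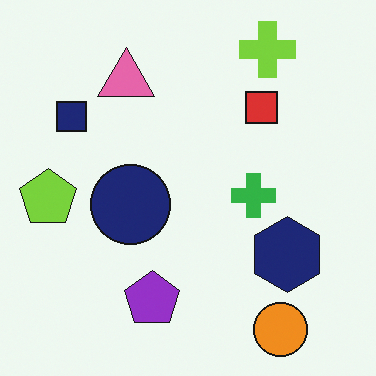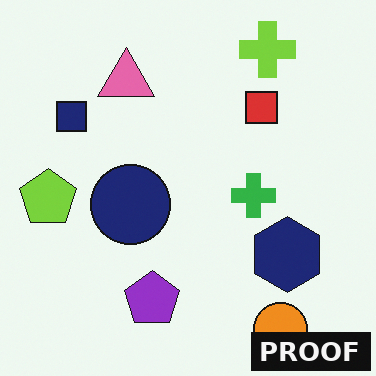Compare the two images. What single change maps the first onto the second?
This is the original image watermarked with the text "PROOF" in the lower-right corner.

A dark label reading "PROOF" appears in the lower-right corner.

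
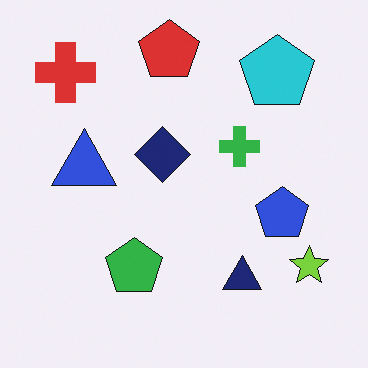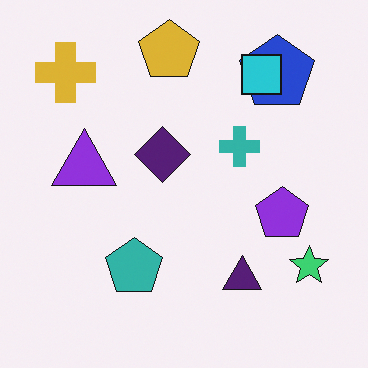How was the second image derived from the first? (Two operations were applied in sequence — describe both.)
The second image is the first hue-shifted by a small amount, then overlaid with an additional cyan square.

Every shape's color has rotated by the same amount around the hue wheel — a uniform hue shift. A cyan square appears in the second image that is absent from the first.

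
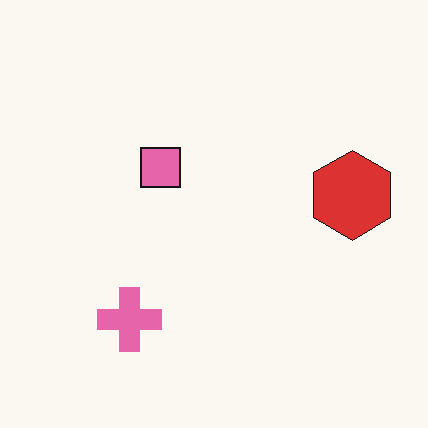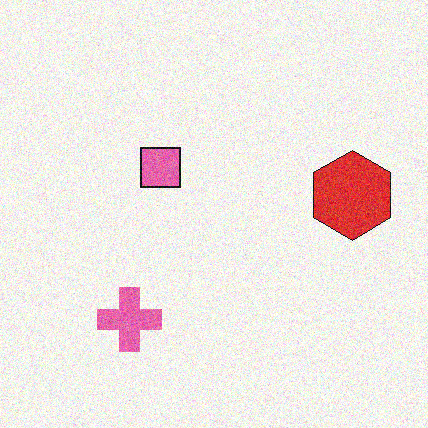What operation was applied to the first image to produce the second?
The image was degraded with moderate additive noise.

Random speckle covers the whole image, including the flat background.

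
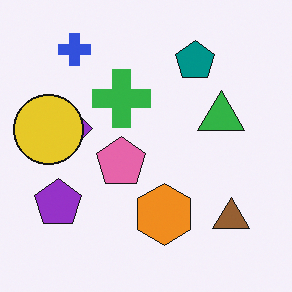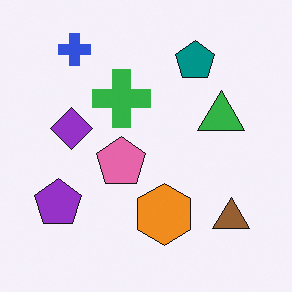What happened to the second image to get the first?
Overlaid with an additional yellow circle.

A yellow circle appears in the first image that is absent from the second.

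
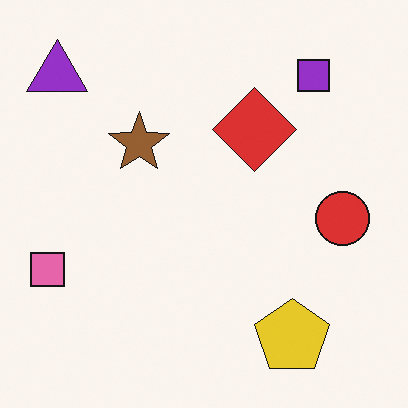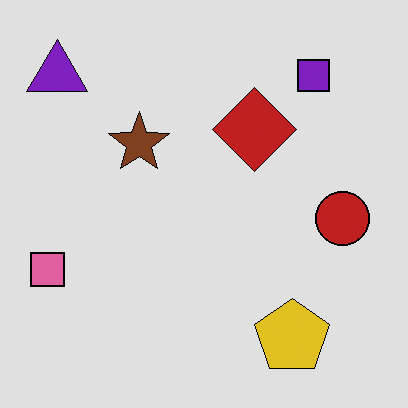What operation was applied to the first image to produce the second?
Posterized to a reduced palette.

Each flat color has snapped to a coarser quantized level — most visibly, the near-white background has dropped to a flat grey.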